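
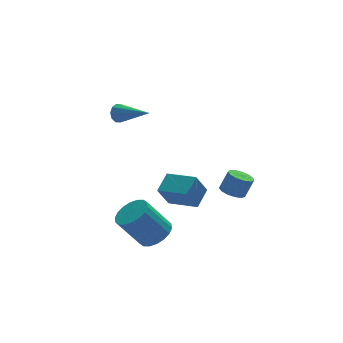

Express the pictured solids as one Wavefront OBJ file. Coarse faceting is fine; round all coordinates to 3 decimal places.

v -0.37 -2.338 -2.933
v 0.351 -1.676 -2.41
v -1.263 -1.151 -3.205
v -0.542 -0.488 -2.682
v 0.242 -2.132 -4.038
v 0.963 -1.469 -3.515
v -0.651 -0.944 -4.31
v 0.07 -0.282 -3.787
v -2.334 -3.66 -4.095
v -1.66 -3.332 -3.695
v -2.652 -3.091 -2.224
v -3.326 -3.42 -2.625
v -1.82 -3.028 -3.852
v -2.812 -2.787 -2.382
v -2.082 -2.849 -4.058
v -3.074 -2.609 -2.588
v -2.394 -2.831 -4.272
v -3.386 -2.59 -2.801
v -2.694 -2.977 -4.45
v -3.686 -2.736 -2.98
v -2.923 -3.258 -4.558
v -3.915 -3.018 -3.088
v -3.035 -3.619 -4.575
v -4.027 -3.379 -3.104
v -3.008 -3.989 -4.496
v -4 -3.748 -3.025
v -2.848 -4.293 -4.338
v -3.84 -4.052 -2.868
v -2.586 -4.471 -4.132
v -3.578 -4.231 -2.662
v -2.274 -4.49 -3.919
v -3.266 -4.249 -2.448
v -1.974 -4.344 -3.74
v -2.966 -4.103 -2.27
v -1.745 -4.062 -3.632
v -2.737 -3.822 -2.162
v -1.633 -3.701 -3.616
v -2.625 -3.461 -2.145
v 2.283 -1.213 -4.143
v 2.853 -1.286 -4.402
v 3.286 -1.26 -3.457
v 2.717 -1.187 -3.197
v 2.795 -0.936 -4.385
v 3.228 -0.911 -3.44
v 2.575 -0.674 -4.291
v 3.008 -0.648 -3.346
v 2.262 -0.583 -4.15
v 2.695 -0.557 -3.205
v 1.956 -0.692 -4.007
v 2.389 -0.666 -3.062
v 1.754 -0.966 -3.906
v 2.187 -0.94 -2.961
v 1.72 -1.319 -3.881
v 2.153 -1.293 -2.936
v 1.865 -1.638 -3.939
v 2.298 -1.612 -2.994
v 2.143 -1.822 -4.061
v 2.576 -1.796 -3.116
v 2.465 -1.812 -4.209
v 2.899 -1.786 -3.264
v 2.73 -1.613 -4.336
v 3.163 -1.587 -3.391
v -1.896 1.927 0.166
v -1.61 1.919 -0.281
v -0.984 0.473 0.774
v -1.453 2.108 -0.064
v -1.466 2.228 0.241
v -1.643 2.232 0.517
v -1.916 2.12 0.659
v -2.181 1.934 0.612
v -2.338 1.745 0.395
v -2.325 1.625 0.09
v -2.149 1.621 -0.186
v -1.875 1.733 -0.327
f 2 4 1
f 5 2 1
f 1 4 3
f 3 5 1
f 2 8 4
f 6 2 5
f 6 8 2
f 4 8 3
f 7 5 3
f 3 8 7
f 7 6 5
f 8 6 7
f 10 9 13
f 10 13 11
f 11 13 14
f 11 14 12
f 13 9 15
f 13 15 14
f 14 15 16
f 14 16 12
f 15 9 17
f 15 17 16
f 16 17 18
f 16 18 12
f 17 9 19
f 17 19 18
f 18 19 20
f 18 20 12
f 19 9 21
f 19 21 20
f 20 21 22
f 20 22 12
f 21 9 23
f 21 23 22
f 22 23 24
f 22 24 12
f 23 9 25
f 23 25 24
f 24 25 26
f 24 26 12
f 25 9 27
f 25 27 26
f 26 27 28
f 26 28 12
f 27 9 29
f 27 29 28
f 28 29 30
f 28 30 12
f 29 9 31
f 29 31 30
f 30 31 32
f 30 32 12
f 31 9 33
f 31 33 32
f 32 33 34
f 32 34 12
f 33 9 35
f 33 35 34
f 34 35 36
f 34 36 12
f 35 9 37
f 35 37 36
f 36 37 38
f 36 38 12
f 37 9 10
f 37 10 38
f 38 10 11
f 38 11 12
f 40 39 43
f 40 43 41
f 41 43 44
f 41 44 42
f 43 39 45
f 43 45 44
f 44 45 46
f 44 46 42
f 45 39 47
f 45 47 46
f 46 47 48
f 46 48 42
f 47 39 49
f 47 49 48
f 48 49 50
f 48 50 42
f 49 39 51
f 49 51 50
f 50 51 52
f 50 52 42
f 51 39 53
f 51 53 52
f 52 53 54
f 52 54 42
f 53 39 55
f 53 55 54
f 54 55 56
f 54 56 42
f 55 39 57
f 55 57 56
f 56 57 58
f 56 58 42
f 57 39 59
f 57 59 58
f 58 59 60
f 58 60 42
f 59 39 61
f 59 61 60
f 60 61 62
f 60 62 42
f 61 39 40
f 61 40 62
f 62 40 41
f 62 41 42
f 64 63 66
f 64 66 65
f 66 63 67
f 66 67 65
f 67 63 68
f 67 68 65
f 68 63 69
f 68 69 65
f 69 63 70
f 69 70 65
f 70 63 71
f 70 71 65
f 71 63 72
f 71 72 65
f 72 63 73
f 72 73 65
f 73 63 74
f 73 74 65
f 74 63 64
f 74 64 65



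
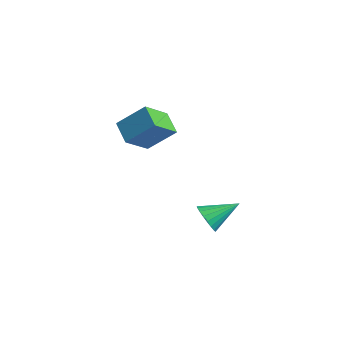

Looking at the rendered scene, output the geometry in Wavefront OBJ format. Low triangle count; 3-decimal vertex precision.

v -1.944 -0.483 2.504
v -1.566 -2.016 3.561
v -0.97 0.665 3.82
v -0.592 -0.867 4.877
v -0.668 -0.693 1.743
v -0.29 -2.225 2.8
v 0.306 0.456 3.059
v 0.684 -1.077 4.116
v 1.808 1.294 -2.881
v 2.571 0.835 -2.55
v 2.392 2.946 -1.939
v 2.706 0.982 -2.891
v 2.685 1.183 -3.231
v 2.512 1.404 -3.51
v 2.218 1.605 -3.68
v 1.853 1.752 -3.712
v 1.48 1.82 -3.601
v 1.164 1.797 -3.365
v 0.959 1.687 -3.045
v 0.901 1.509 -2.698
v 1 1.294 -2.381
v 1.239 1.079 -2.152
v 1.576 0.901 -2.048
v 1.953 0.79 -2.089
v 2.305 0.767 -2.266
f 2 4 1
f 5 2 1
f 1 4 3
f 3 5 1
f 2 8 4
f 6 2 5
f 6 8 2
f 4 8 3
f 7 5 3
f 3 8 7
f 7 6 5
f 8 6 7
f 10 9 12
f 10 12 11
f 12 9 13
f 12 13 11
f 13 9 14
f 13 14 11
f 14 9 15
f 14 15 11
f 15 9 16
f 15 16 11
f 16 9 17
f 16 17 11
f 17 9 18
f 17 18 11
f 18 9 19
f 18 19 11
f 19 9 20
f 19 20 11
f 20 9 21
f 20 21 11
f 21 9 22
f 21 22 11
f 22 9 23
f 22 23 11
f 23 9 24
f 23 24 11
f 24 9 25
f 24 25 11
f 25 9 10
f 25 10 11



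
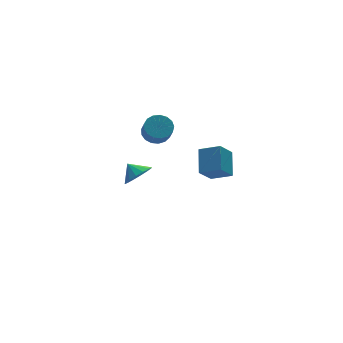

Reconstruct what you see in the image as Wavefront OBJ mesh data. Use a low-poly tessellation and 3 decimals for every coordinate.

v 2.336 2.098 -1.186
v 3.268 1.117 -0.612
v 3.061 3.411 -0.119
v 3.993 2.43 0.455
v 3.367 2.43 -2.295
v 4.299 1.449 -1.721
v 4.092 3.743 -1.228
v 5.024 2.762 -0.654
v -3.836 -1.906 3.209
v -2.924 -1.721 3.402
v -4.124 -1.154 3.851
v -3.034 -1.435 3.017
v -3.358 -1.275 2.684
v -3.811 -1.284 2.491
v -4.27 -1.46 2.491
v -4.613 -1.755 2.684
v -4.748 -2.091 3.017
v -4.638 -2.377 3.401
v -4.314 -2.537 3.734
v -3.861 -2.528 3.927
v -3.402 -2.352 3.927
v -3.059 -2.057 3.735
v 0.314 3.707 2.166
v 1.194 3.712 2.355
v 0.986 2.958 3.343
v 0.106 2.953 3.154
v 1.039 4.047 2.578
v 0.83 3.293 3.566
v 0.717 4.303 2.706
v 0.509 3.55 3.694
v 0.304 4.423 2.71
v 0.095 3.67 3.698
v -0.108 4.379 2.59
v -0.316 3.626 3.578
v -0.422 4.181 2.373
v -0.63 3.427 3.361
v -0.568 3.874 2.108
v -0.776 3.121 3.096
v -0.512 3.529 1.856
v -0.72 2.775 2.844
v -0.267 3.225 1.676
v -0.475 2.471 2.664
v 0.112 3.031 1.608
v -0.096 2.277 2.596
v 0.537 2.992 1.667
v 0.329 2.238 2.655
v 0.911 3.116 1.841
v 0.702 2.363 2.829
v 1.148 3.376 2.089
v 0.94 2.623 3.078
f 2 4 1
f 5 2 1
f 1 4 3
f 3 5 1
f 2 8 4
f 6 2 5
f 6 8 2
f 4 8 3
f 7 5 3
f 3 8 7
f 7 6 5
f 8 6 7
f 10 9 12
f 10 12 11
f 12 9 13
f 12 13 11
f 13 9 14
f 13 14 11
f 14 9 15
f 14 15 11
f 15 9 16
f 15 16 11
f 16 9 17
f 16 17 11
f 17 9 18
f 17 18 11
f 18 9 19
f 18 19 11
f 19 9 20
f 19 20 11
f 20 9 21
f 20 21 11
f 21 9 22
f 21 22 11
f 22 9 10
f 22 10 11
f 24 23 27
f 24 27 25
f 25 27 28
f 25 28 26
f 27 23 29
f 27 29 28
f 28 29 30
f 28 30 26
f 29 23 31
f 29 31 30
f 30 31 32
f 30 32 26
f 31 23 33
f 31 33 32
f 32 33 34
f 32 34 26
f 33 23 35
f 33 35 34
f 34 35 36
f 34 36 26
f 35 23 37
f 35 37 36
f 36 37 38
f 36 38 26
f 37 23 39
f 37 39 38
f 38 39 40
f 38 40 26
f 39 23 41
f 39 41 40
f 40 41 42
f 40 42 26
f 41 23 43
f 41 43 42
f 42 43 44
f 42 44 26
f 43 23 45
f 43 45 44
f 44 45 46
f 44 46 26
f 45 23 47
f 45 47 46
f 46 47 48
f 46 48 26
f 47 23 49
f 47 49 48
f 48 49 50
f 48 50 26
f 49 23 24
f 49 24 50
f 50 24 25
f 50 25 26



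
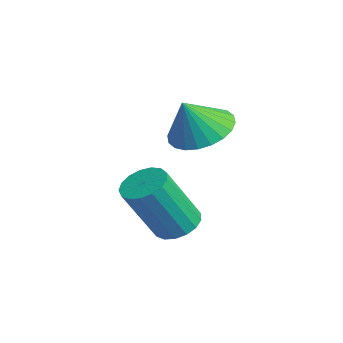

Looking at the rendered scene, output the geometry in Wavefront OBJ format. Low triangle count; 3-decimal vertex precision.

v -1.425 -1.116 1.113
v -0.976 -0.356 1.436
v -1.235 -1.684 2.187
v -1.322 -0.283 1.535
v -1.683 -0.336 1.571
v -2.005 -0.509 1.536
v -2.238 -0.774 1.437
v -2.348 -1.091 1.289
v -2.317 -1.412 1.113
v -2.15 -1.687 0.938
v -1.873 -1.876 0.79
v -1.528 -1.949 0.69
v -1.166 -1.895 0.655
v -0.845 -1.723 0.69
v -0.611 -1.458 0.789
v -0.502 -1.141 0.937
v -0.532 -0.82 1.112
v -0.699 -0.544 1.287
v -0.459 -2.041 -1.685
v -0.085 -2.498 -2.001
v 0.154 -3.456 -0.331
v -0.221 -2.999 -0.015
v 0.128 -2.277 -1.905
v 0.366 -3.236 -0.235
v 0.206 -2.003 -1.758
v 0.444 -2.962 -0.089
v 0.131 -1.737 -1.595
v 0.37 -2.696 0.075
v -0.079 -1.541 -1.452
v 0.16 -2.5 0.217
v -0.375 -1.459 -1.363
v -0.137 -2.418 0.307
v -0.692 -1.511 -1.347
v -0.453 -2.469 0.322
v -0.955 -1.683 -1.409
v -0.716 -2.642 0.261
v -1.104 -1.938 -1.534
v -0.865 -2.897 0.136
v -1.106 -2.216 -1.693
v -0.867 -3.175 -0.024
v -0.959 -2.454 -1.851
v -0.721 -3.413 -0.181
v -0.699 -2.597 -1.97
v -0.46 -3.556 -0.301
v -0.383 -2.613 -2.024
v -0.144 -3.572 -0.355
f 2 1 4
f 2 4 3
f 4 1 5
f 4 5 3
f 5 1 6
f 5 6 3
f 6 1 7
f 6 7 3
f 7 1 8
f 7 8 3
f 8 1 9
f 8 9 3
f 9 1 10
f 9 10 3
f 10 1 11
f 10 11 3
f 11 1 12
f 11 12 3
f 12 1 13
f 12 13 3
f 13 1 14
f 13 14 3
f 14 1 15
f 14 15 3
f 15 1 16
f 15 16 3
f 16 1 17
f 16 17 3
f 17 1 18
f 17 18 3
f 18 1 2
f 18 2 3
f 20 19 23
f 20 23 21
f 21 23 24
f 21 24 22
f 23 19 25
f 23 25 24
f 24 25 26
f 24 26 22
f 25 19 27
f 25 27 26
f 26 27 28
f 26 28 22
f 27 19 29
f 27 29 28
f 28 29 30
f 28 30 22
f 29 19 31
f 29 31 30
f 30 31 32
f 30 32 22
f 31 19 33
f 31 33 32
f 32 33 34
f 32 34 22
f 33 19 35
f 33 35 34
f 34 35 36
f 34 36 22
f 35 19 37
f 35 37 36
f 36 37 38
f 36 38 22
f 37 19 39
f 37 39 38
f 38 39 40
f 38 40 22
f 39 19 41
f 39 41 40
f 40 41 42
f 40 42 22
f 41 19 43
f 41 43 42
f 42 43 44
f 42 44 22
f 43 19 45
f 43 45 44
f 44 45 46
f 44 46 22
f 45 19 20
f 45 20 46
f 46 20 21
f 46 21 22



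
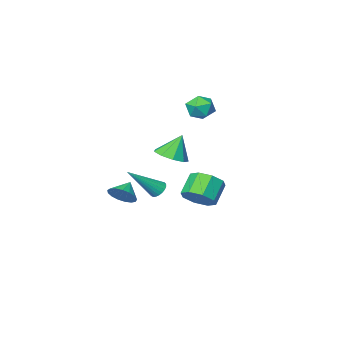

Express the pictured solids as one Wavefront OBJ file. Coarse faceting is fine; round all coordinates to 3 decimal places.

v 2.69 -1.721 -3.078
v 3.156 -1.544 -2.415
v 1.95 -2.159 -2.442
v 2.928 -1.222 -2.459
v 2.645 -1.015 -2.644
v 2.372 -0.969 -2.929
v 2.172 -1.095 -3.249
v 2.09 -1.364 -3.529
v 2.146 -1.716 -3.706
v 2.327 -2.068 -3.739
v 2.59 -2.341 -3.621
v 2.877 -2.471 -3.379
v 3.12 -2.43 -3.068
v 3.265 -2.226 -2.759
v 3.278 -1.907 -2.523
v -3.599 -3.172 1.822
v -2.725 -3.362 1.689
v -3.975 -4.358 1.051
v -3.101 -4.548 0.918
v -3.46 -4.627 1.744
v -3.228 -3.894 2.221
v -3.472 -3.826 0.519
v -3.24 -3.093 0.996
v -2.647 -3.766 0.884
v -2.639 -4.261 1.641
v -4.061 -3.459 1.099
v -4.053 -3.954 1.856
v -1.59 -1.207 -4.091
v -0.828 -1.733 -3.686
v -1.749 -2.28 -2.665
v -2.51 -1.753 -3.069
v -0.9 -1.029 -3.374
v -1.821 -1.576 -2.353
v -1.376 -0.43 -3.482
v -2.297 -0.977 -2.46
v -1.977 -0.285 -3.946
v -2.898 -0.832 -2.925
v -2.351 -0.68 -4.495
v -3.272 -1.227 -3.474
v -2.279 -1.384 -4.807
v -3.2 -1.931 -3.786
v -1.803 -1.983 -4.7
v -2.724 -2.53 -3.678
v -1.202 -2.128 -4.235
v -2.123 -2.675 -3.214
v 2.486 2.836 1.262
v 2.936 2.076 1.519
v 1.914 2.944 2.578
v 3.29 2.585 1.632
v 3.268 3.211 1.571
v 2.88 3.661 1.365
v 2.308 3.726 1.111
v 1.819 3.374 0.927
v 1.643 2.771 0.9
v 1.861 2.198 1.042
v 2.372 1.924 1.286
v 2.91 2.334 -1.121
v 3.255 2.226 -1.523
v 4.51 2.066 0.321
v 3.274 2.449 -1.503
v 3.231 2.652 -1.418
v 3.132 2.8 -1.281
v 2.995 2.867 -1.116
v 2.843 2.842 -0.952
v 2.703 2.73 -0.818
v 2.599 2.549 -0.736
v 2.548 2.33 -0.72
v 2.561 2.113 -0.774
v 2.633 1.933 -0.888
v 2.754 1.823 -1.042
v 2.901 1.801 -1.21
v 3.051 1.872 -1.362
v 3.176 2.022 -1.473
f 2 1 4
f 2 4 3
f 4 1 5
f 4 5 3
f 5 1 6
f 5 6 3
f 6 1 7
f 6 7 3
f 7 1 8
f 7 8 3
f 8 1 9
f 8 9 3
f 9 1 10
f 9 10 3
f 10 1 11
f 10 11 3
f 11 1 12
f 11 12 3
f 12 1 13
f 12 13 3
f 13 1 14
f 13 14 3
f 14 1 15
f 14 15 3
f 15 1 2
f 15 2 3
f 16 27 21
f 16 21 17
f 16 17 23
f 16 23 26
f 16 26 27
f 17 21 25
f 21 27 20
f 27 26 18
f 26 23 22
f 23 17 24
f 19 25 20
f 19 20 18
f 19 18 22
f 19 22 24
f 19 24 25
f 20 25 21
f 18 20 27
f 22 18 26
f 24 22 23
f 25 24 17
f 29 28 32
f 29 32 30
f 30 32 33
f 30 33 31
f 32 28 34
f 32 34 33
f 33 34 35
f 33 35 31
f 34 28 36
f 34 36 35
f 35 36 37
f 35 37 31
f 36 28 38
f 36 38 37
f 37 38 39
f 37 39 31
f 38 28 40
f 38 40 39
f 39 40 41
f 39 41 31
f 40 28 42
f 40 42 41
f 41 42 43
f 41 43 31
f 42 28 44
f 42 44 43
f 43 44 45
f 43 45 31
f 44 28 29
f 44 29 45
f 45 29 30
f 45 30 31
f 47 46 49
f 47 49 48
f 49 46 50
f 49 50 48
f 50 46 51
f 50 51 48
f 51 46 52
f 51 52 48
f 52 46 53
f 52 53 48
f 53 46 54
f 53 54 48
f 54 46 55
f 54 55 48
f 55 46 56
f 55 56 48
f 56 46 47
f 56 47 48
f 58 57 60
f 58 60 59
f 60 57 61
f 60 61 59
f 61 57 62
f 61 62 59
f 62 57 63
f 62 63 59
f 63 57 64
f 63 64 59
f 64 57 65
f 64 65 59
f 65 57 66
f 65 66 59
f 66 57 67
f 66 67 59
f 67 57 68
f 67 68 59
f 68 57 69
f 68 69 59
f 69 57 70
f 69 70 59
f 70 57 71
f 70 71 59
f 71 57 72
f 71 72 59
f 72 57 73
f 72 73 59
f 73 57 58
f 73 58 59



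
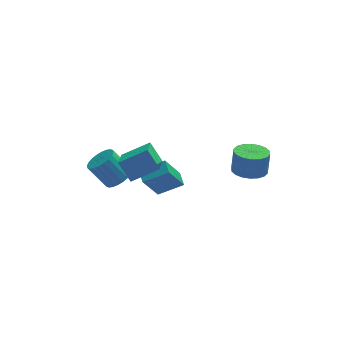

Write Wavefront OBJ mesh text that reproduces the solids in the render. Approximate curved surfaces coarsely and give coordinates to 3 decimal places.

v -2.927 2.848 -2.14
v -2.535 2.214 -1.654
v -3.481 2.658 -0.313
v -3.873 3.292 -0.8
v -2.325 2.485 -1.595
v -3.271 2.928 -0.254
v -2.206 2.81 -1.619
v -3.153 3.253 -0.278
v -2.198 3.141 -1.723
v -3.144 3.585 -0.382
v -2.3 3.428 -1.89
v -3.246 3.872 -0.549
v -2.498 3.627 -2.095
v -3.444 4.07 -0.754
v -2.761 3.707 -2.307
v -3.707 4.15 -0.966
v -3.049 3.656 -2.494
v -3.995 4.099 -1.153
v -3.319 3.482 -2.627
v -4.265 3.926 -1.286
v -3.529 3.212 -2.686
v -4.475 3.655 -1.345
v -3.647 2.887 -2.662
v -4.594 3.33 -1.321
v -3.656 2.555 -2.558
v -4.602 2.999 -1.217
v -3.554 2.268 -2.391
v -4.5 2.712 -1.05
v -3.356 2.07 -2.186
v -4.302 2.513 -0.845
v -3.093 1.99 -1.974
v -4.039 2.433 -0.633
v -2.805 2.041 -1.787
v -3.751 2.484 -0.446
v -0.667 -0.118 0.65
v -0.745 0.723 0.895
v -2.044 -0.045 -0.037
v -2.121 0.796 0.208
v 0.221 0.464 -1.068
v 0.144 1.305 -0.823
v -1.155 0.537 -1.755
v -1.233 1.378 -1.51
v 3.087 -2.57 2.45
v 3.956 -2.927 2.418
v 4.102 -2.687 3.718
v 3.233 -2.33 3.75
v 4.019 -2.522 2.336
v 4.165 -2.282 3.636
v 3.897 -2.126 2.277
v 4.043 -1.886 3.577
v 3.615 -1.818 2.252
v 3.761 -1.578 3.552
v 3.228 -1.659 2.266
v 3.375 -1.419 3.566
v 2.814 -1.68 2.317
v 2.96 -1.441 3.617
v 2.453 -1.878 2.394
v 2.599 -1.638 3.694
v 2.218 -2.213 2.482
v 2.364 -1.973 3.782
v 2.155 -2.618 2.564
v 2.301 -2.378 3.864
v 2.277 -3.014 2.623
v 2.423 -2.774 3.923
v 2.559 -3.322 2.648
v 2.705 -3.082 3.948
v 2.945 -3.481 2.634
v 3.092 -3.241 3.934
v 3.36 -3.459 2.583
v 3.506 -3.22 3.883
v 3.721 -3.262 2.506
v 3.867 -3.022 3.806
v -3.054 0.505 1.873
v -3.435 -1.208 2.791
v -1.543 0.573 2.627
v -1.924 -1.14 3.545
v -2.516 -0.16 0.855
v -2.897 -1.873 1.773
v -1.005 -0.092 1.609
v -1.386 -1.805 2.527
f 2 1 5
f 2 5 3
f 3 5 6
f 3 6 4
f 5 1 7
f 5 7 6
f 6 7 8
f 6 8 4
f 7 1 9
f 7 9 8
f 8 9 10
f 8 10 4
f 9 1 11
f 9 11 10
f 10 11 12
f 10 12 4
f 11 1 13
f 11 13 12
f 12 13 14
f 12 14 4
f 13 1 15
f 13 15 14
f 14 15 16
f 14 16 4
f 15 1 17
f 15 17 16
f 16 17 18
f 16 18 4
f 17 1 19
f 17 19 18
f 18 19 20
f 18 20 4
f 19 1 21
f 19 21 20
f 20 21 22
f 20 22 4
f 21 1 23
f 21 23 22
f 22 23 24
f 22 24 4
f 23 1 25
f 23 25 24
f 24 25 26
f 24 26 4
f 25 1 27
f 25 27 26
f 26 27 28
f 26 28 4
f 27 1 29
f 27 29 28
f 28 29 30
f 28 30 4
f 29 1 31
f 29 31 30
f 30 31 32
f 30 32 4
f 31 1 33
f 31 33 32
f 32 33 34
f 32 34 4
f 33 1 2
f 33 2 34
f 34 2 3
f 34 3 4
f 36 38 35
f 39 36 35
f 35 38 37
f 37 39 35
f 36 42 38
f 40 36 39
f 40 42 36
f 38 42 37
f 41 39 37
f 37 42 41
f 41 40 39
f 42 40 41
f 44 43 47
f 44 47 45
f 45 47 48
f 45 48 46
f 47 43 49
f 47 49 48
f 48 49 50
f 48 50 46
f 49 43 51
f 49 51 50
f 50 51 52
f 50 52 46
f 51 43 53
f 51 53 52
f 52 53 54
f 52 54 46
f 53 43 55
f 53 55 54
f 54 55 56
f 54 56 46
f 55 43 57
f 55 57 56
f 56 57 58
f 56 58 46
f 57 43 59
f 57 59 58
f 58 59 60
f 58 60 46
f 59 43 61
f 59 61 60
f 60 61 62
f 60 62 46
f 61 43 63
f 61 63 62
f 62 63 64
f 62 64 46
f 63 43 65
f 63 65 64
f 64 65 66
f 64 66 46
f 65 43 67
f 65 67 66
f 66 67 68
f 66 68 46
f 67 43 69
f 67 69 68
f 68 69 70
f 68 70 46
f 69 43 71
f 69 71 70
f 70 71 72
f 70 72 46
f 71 43 44
f 71 44 72
f 72 44 45
f 72 45 46
f 74 76 73
f 77 74 73
f 73 76 75
f 75 77 73
f 74 80 76
f 78 74 77
f 78 80 74
f 76 80 75
f 79 77 75
f 75 80 79
f 79 78 77
f 80 78 79



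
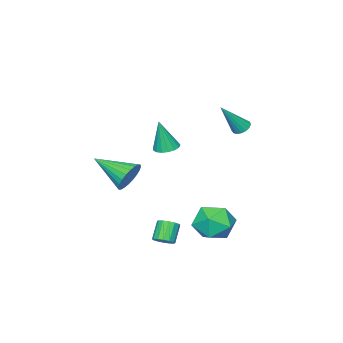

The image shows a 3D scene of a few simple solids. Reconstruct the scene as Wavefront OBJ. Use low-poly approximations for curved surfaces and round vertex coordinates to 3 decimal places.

v 0.655 -0.036 -0.624
v 1.289 -0.155 -1.293
v 1.165 -1.964 0.204
v 1.487 0.008 -1.037
v 1.558 0.164 -0.717
v 1.492 0.289 -0.383
v 1.298 0.366 -0.086
v 1.007 0.381 0.13
v 0.661 0.333 0.23
v 0.315 0.228 0.201
v 0.02 0.084 0.046
v -0.178 -0.079 -0.211
v -0.249 -0.235 -0.531
v -0.183 -0.361 -0.864
v 0.011 -0.437 -1.162
v 0.303 -0.452 -1.377
v 0.648 -0.404 -1.478
v 0.994 -0.299 -1.448
v -3.23 -1.229 -0.273
v -2.584 -0.945 -0.357
v -2.89 -1.451 1.573
v -2.783 -0.677 -0.289
v -3.083 -0.536 -0.216
v -3.418 -0.554 -0.157
v -3.709 -0.726 -0.124
v -3.89 -1.014 -0.126
v -3.92 -1.35 -0.161
v -3.792 -1.659 -0.222
v -3.535 -1.869 -0.294
v -3.208 -1.933 -0.362
v -2.886 -1.835 -0.409
v -2.643 -1.598 -0.425
v -2.534 -1.277 -0.407
v 1.561 3.083 -3.571
v 2.004 2.859 -3.312
v 1.342 2.572 -2.43
v 0.899 2.797 -2.689
v 1.999 3.135 -3.226
v 1.337 2.849 -2.343
v 1.877 3.398 -3.232
v 1.215 3.111 -2.35
v 1.67 3.577 -3.329
v 1.008 3.29 -2.447
v 1.434 3.623 -3.491
v 0.772 3.336 -2.609
v 1.232 3.525 -3.675
v 0.57 3.238 -2.792
v 1.118 3.308 -3.83
v 0.456 3.021 -2.948
v 1.123 3.031 -3.917
v 0.461 2.745 -3.034
v 1.245 2.769 -3.91
v 0.583 2.482 -3.028
v 1.452 2.59 -3.813
v 0.79 2.303 -2.931
v 1.688 2.544 -3.651
v 1.026 2.257 -2.769
v 1.89 2.642 -3.468
v 1.228 2.355 -2.585
v -1.319 4.552 -3.956
v -0.206 4.42 -3.53
v -1.994 3.4 -2.55
v -0.881 3.268 -2.124
v -1.436 4.327 -2.033
v -1.019 5.039 -2.903
v -1.181 2.781 -3.177
v -0.764 3.493 -4.047
v -0.121 3.326 -3.049
v -0.278 4.281 -2.342
v -1.922 3.539 -3.738
v -2.079 4.494 -3.031
v -3.503 3.489 2.505
v -3.069 3.613 2.227
v -2.377 3.131 4.095
v -3.142 3.834 2.328
v -3.297 3.976 2.47
v -3.499 4.007 2.62
v -3.702 3.919 2.744
v -3.86 3.732 2.813
v -3.935 3.49 2.812
v -3.912 3.248 2.74
v -3.794 3.061 2.615
v -3.61 2.972 2.465
v -3.402 3.002 2.324
v -3.216 3.143 2.224
v -3.096 3.364 2.189
f 2 1 4
f 2 4 3
f 4 1 5
f 4 5 3
f 5 1 6
f 5 6 3
f 6 1 7
f 6 7 3
f 7 1 8
f 7 8 3
f 8 1 9
f 8 9 3
f 9 1 10
f 9 10 3
f 10 1 11
f 10 11 3
f 11 1 12
f 11 12 3
f 12 1 13
f 12 13 3
f 13 1 14
f 13 14 3
f 14 1 15
f 14 15 3
f 15 1 16
f 15 16 3
f 16 1 17
f 16 17 3
f 17 1 18
f 17 18 3
f 18 1 2
f 18 2 3
f 20 19 22
f 20 22 21
f 22 19 23
f 22 23 21
f 23 19 24
f 23 24 21
f 24 19 25
f 24 25 21
f 25 19 26
f 25 26 21
f 26 19 27
f 26 27 21
f 27 19 28
f 27 28 21
f 28 19 29
f 28 29 21
f 29 19 30
f 29 30 21
f 30 19 31
f 30 31 21
f 31 19 32
f 31 32 21
f 32 19 33
f 32 33 21
f 33 19 20
f 33 20 21
f 35 34 38
f 35 38 36
f 36 38 39
f 36 39 37
f 38 34 40
f 38 40 39
f 39 40 41
f 39 41 37
f 40 34 42
f 40 42 41
f 41 42 43
f 41 43 37
f 42 34 44
f 42 44 43
f 43 44 45
f 43 45 37
f 44 34 46
f 44 46 45
f 45 46 47
f 45 47 37
f 46 34 48
f 46 48 47
f 47 48 49
f 47 49 37
f 48 34 50
f 48 50 49
f 49 50 51
f 49 51 37
f 50 34 52
f 50 52 51
f 51 52 53
f 51 53 37
f 52 34 54
f 52 54 53
f 53 54 55
f 53 55 37
f 54 34 56
f 54 56 55
f 55 56 57
f 55 57 37
f 56 34 58
f 56 58 57
f 57 58 59
f 57 59 37
f 58 34 35
f 58 35 59
f 59 35 36
f 59 36 37
f 60 71 65
f 60 65 61
f 60 61 67
f 60 67 70
f 60 70 71
f 61 65 69
f 65 71 64
f 71 70 62
f 70 67 66
f 67 61 68
f 63 69 64
f 63 64 62
f 63 62 66
f 63 66 68
f 63 68 69
f 64 69 65
f 62 64 71
f 66 62 70
f 68 66 67
f 69 68 61
f 73 72 75
f 73 75 74
f 75 72 76
f 75 76 74
f 76 72 77
f 76 77 74
f 77 72 78
f 77 78 74
f 78 72 79
f 78 79 74
f 79 72 80
f 79 80 74
f 80 72 81
f 80 81 74
f 81 72 82
f 81 82 74
f 82 72 83
f 82 83 74
f 83 72 84
f 83 84 74
f 84 72 85
f 84 85 74
f 85 72 86
f 85 86 74
f 86 72 73
f 86 73 74



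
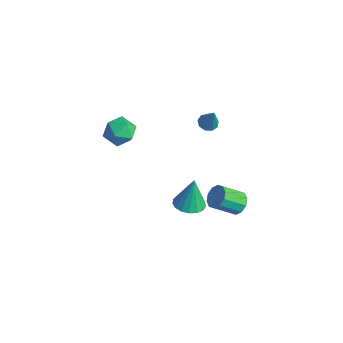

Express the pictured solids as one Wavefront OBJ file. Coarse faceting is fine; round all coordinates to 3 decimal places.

v 1.241 0.321 -2.246
v 2.148 0.177 -2.187
v 1.179 0.699 -0.354
v 2.115 0.607 -2.274
v 1.882 0.972 -2.354
v 1.503 1.188 -2.41
v 1.063 1.205 -2.428
v 0.664 1.02 -2.404
v 0.398 0.675 -2.344
v 0.324 0.249 -2.262
v 0.461 -0.161 -2.176
v 0.777 -0.46 -2.105
v 1.199 -0.58 -2.068
v 1.63 -0.494 -2.07
v 1.973 -0.22 -2.114
v 1.715 3.315 -3.732
v 2.19 2.83 -4.094
v 1.741 1.64 -3.091
v 1.265 2.125 -2.728
v 2.433 3.037 -3.74
v 1.983 1.847 -2.737
v 2.4 3.35 -3.383
v 1.951 2.16 -2.38
v 2.106 3.65 -3.159
v 1.657 2.459 -2.156
v 1.663 3.822 -3.154
v 1.213 2.631 -2.151
v 1.239 3.8 -3.369
v 0.79 2.61 -2.366
v 0.997 3.593 -3.723
v 0.547 2.403 -2.72
v 1.029 3.28 -4.08
v 0.58 2.09 -3.077
v 1.323 2.981 -4.304
v 0.874 1.79 -3.301
v 1.767 2.809 -4.309
v 1.317 1.618 -3.306
v -0.305 2.709 2.439
v 0.223 2.594 2.204
v 0.305 2.651 3.841
v 0.173 2.992 2.242
v -0.101 3.258 2.373
v -0.47 3.268 2.534
v -0.763 3.015 2.651
v -0.841 2.62 2.669
v -0.669 2.266 2.579
v -0.327 2.12 2.424
v 0.026 2.249 2.276
v -1.834 -1.863 4.466
v -1.032 -1.497 4.019
v -1.568 -3.283 3.781
v -0.766 -2.917 3.334
v -0.77 -3.047 4.314
v -0.934 -2.169 4.737
v -1.666 -2.611 3.063
v -1.83 -1.733 3.486
v -0.928 -1.959 3.152
v -0.374 -2.229 3.925
v -2.226 -2.551 3.875
v -1.672 -2.821 4.648
f 2 1 4
f 2 4 3
f 4 1 5
f 4 5 3
f 5 1 6
f 5 6 3
f 6 1 7
f 6 7 3
f 7 1 8
f 7 8 3
f 8 1 9
f 8 9 3
f 9 1 10
f 9 10 3
f 10 1 11
f 10 11 3
f 11 1 12
f 11 12 3
f 12 1 13
f 12 13 3
f 13 1 14
f 13 14 3
f 14 1 15
f 14 15 3
f 15 1 2
f 15 2 3
f 17 16 20
f 17 20 18
f 18 20 21
f 18 21 19
f 20 16 22
f 20 22 21
f 21 22 23
f 21 23 19
f 22 16 24
f 22 24 23
f 23 24 25
f 23 25 19
f 24 16 26
f 24 26 25
f 25 26 27
f 25 27 19
f 26 16 28
f 26 28 27
f 27 28 29
f 27 29 19
f 28 16 30
f 28 30 29
f 29 30 31
f 29 31 19
f 30 16 32
f 30 32 31
f 31 32 33
f 31 33 19
f 32 16 34
f 32 34 33
f 33 34 35
f 33 35 19
f 34 16 36
f 34 36 35
f 35 36 37
f 35 37 19
f 36 16 17
f 36 17 37
f 37 17 18
f 37 18 19
f 39 38 41
f 39 41 40
f 41 38 42
f 41 42 40
f 42 38 43
f 42 43 40
f 43 38 44
f 43 44 40
f 44 38 45
f 44 45 40
f 45 38 46
f 45 46 40
f 46 38 47
f 46 47 40
f 47 38 48
f 47 48 40
f 48 38 39
f 48 39 40
f 49 60 54
f 49 54 50
f 49 50 56
f 49 56 59
f 49 59 60
f 50 54 58
f 54 60 53
f 60 59 51
f 59 56 55
f 56 50 57
f 52 58 53
f 52 53 51
f 52 51 55
f 52 55 57
f 52 57 58
f 53 58 54
f 51 53 60
f 55 51 59
f 57 55 56
f 58 57 50



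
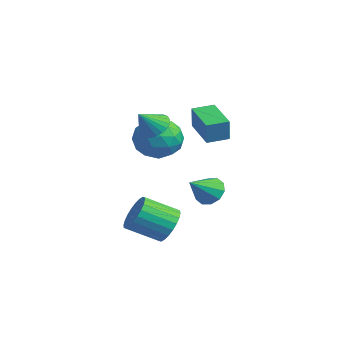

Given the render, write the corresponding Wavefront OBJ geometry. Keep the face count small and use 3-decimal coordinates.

v 0.915 0.623 3.039
v 1.666 0.625 2.924
v 1.045 -0.163 3.881
v 1.638 0.838 3.128
v 1.5 1.019 3.318
v 1.273 1.14 3.465
v 0.991 1.182 3.548
v 0.698 1.139 3.553
v 0.438 1.017 3.48
v 0.25 0.836 3.339
v 0.164 0.622 3.153
v 0.192 0.408 2.949
v 0.33 0.227 2.759
v 0.557 0.106 2.612
v 0.839 0.064 2.529
v 1.132 0.107 2.524
v 1.392 0.229 2.597
v 1.58 0.411 2.738
v 1.871 0.839 -2.319
v 2.193 0.305 -2.996
v 1.651 -1.033 -2.197
v 1.329 -0.499 -1.521
v 2.478 0.32 -2.777
v 1.935 -1.018 -1.979
v 2.67 0.415 -2.489
v 2.127 -0.924 -1.69
v 2.74 0.573 -2.174
v 2.198 -0.765 -1.376
v 2.678 0.773 -1.882
v 2.136 -0.566 -1.084
v 2.493 0.982 -1.657
v 1.951 -0.356 -0.858
v 2.214 1.17 -1.532
v 1.672 -0.169 -0.734
v 1.882 1.307 -1.527
v 1.34 -0.031 -0.729
v 1.549 1.373 -1.643
v 1.007 0.035 -0.844
v 1.265 1.358 -1.861
v 0.722 0.02 -1.063
v 1.073 1.264 -2.15
v 0.53 -0.075 -1.351
v 1.002 1.105 -2.464
v 0.46 -0.233 -1.666
v 1.064 0.906 -2.756
v 0.522 -0.433 -1.958
v 1.249 0.696 -2.982
v 0.707 -0.642 -2.183
v 1.528 0.509 -3.106
v 0.986 -0.83 -2.308
v 1.86 0.371 -3.111
v 1.318 -0.967 -2.313
v -1.33 3.456 1.941
v -1.066 3.304 3.04
v -1.202 4.482 2.053
v -0.938 4.33 3.152
v 0.378 3.29 1.508
v 0.642 3.138 2.607
v 0.506 4.316 1.62
v 0.77 4.164 2.719
v -1.023 4.172 -1.986
v -0.68 4.67 -1.462
v -0.637 2.988 -1.114
v -1.153 4.612 -1.331
v -1.576 4.387 -1.45
v -1.788 4.079 -1.773
v -1.708 3.807 -2.178
v -1.366 3.674 -2.51
v -0.893 3.732 -2.641
v -0.469 3.957 -2.522
v -0.257 4.265 -2.198
v -0.337 4.537 -1.793
v -1.061 2.229 1.402
v 0.085 2.219 1.248
v -0.945 0.621 2.352
v 0.201 0.611 2.198
v -0.283 1.402 2.89
v -0.354 2.396 2.303
v -0.506 0.444 1.297
v -0.577 1.438 0.71
v 0.429 1.117 1.183
v 0.566 1.708 2.167
v -1.426 1.132 1.433
v -1.289 1.723 2.417
v -0.498 2.365 1.241
v -0.362 0.475 2.359
v -0.647 0.939 2.765
v 0.027 0.934 2.675
v -0.756 2.469 1.862
v -0.083 2.463 1.771
v -0.299 1.983 2.736
v -0.777 0.377 1.829
v -0.104 0.371 1.738
v -0.887 1.906 0.925
v -0.213 1.901 0.835
v -0.561 0.857 0.864
v 0.378 1.712 1.113
v 0.445 0.766 1.671
v 0.03 0.668 1.142
v -0.012 1.253 0.797
v 0.458 2.059 1.691
v 0.526 1.114 2.25
v 0.242 1.579 2.656
v 0.2 2.163 2.311
v 0.66 1.411 1.653
v -1.386 1.726 1.35
v -1.318 0.781 1.909
v -1.06 0.677 1.289
v -1.102 1.261 0.944
v -1.305 2.074 1.929
v -1.238 1.128 2.487
v -0.848 1.587 2.803
v -0.89 2.172 2.458
v -1.52 1.429 1.947
f 2 1 4
f 2 4 3
f 4 1 5
f 4 5 3
f 5 1 6
f 5 6 3
f 6 1 7
f 6 7 3
f 7 1 8
f 7 8 3
f 8 1 9
f 8 9 3
f 9 1 10
f 9 10 3
f 10 1 11
f 10 11 3
f 11 1 12
f 11 12 3
f 12 1 13
f 12 13 3
f 13 1 14
f 13 14 3
f 14 1 15
f 14 15 3
f 15 1 16
f 15 16 3
f 16 1 17
f 16 17 3
f 17 1 18
f 17 18 3
f 18 1 2
f 18 2 3
f 20 19 23
f 20 23 21
f 21 23 24
f 21 24 22
f 23 19 25
f 23 25 24
f 24 25 26
f 24 26 22
f 25 19 27
f 25 27 26
f 26 27 28
f 26 28 22
f 27 19 29
f 27 29 28
f 28 29 30
f 28 30 22
f 29 19 31
f 29 31 30
f 30 31 32
f 30 32 22
f 31 19 33
f 31 33 32
f 32 33 34
f 32 34 22
f 33 19 35
f 33 35 34
f 34 35 36
f 34 36 22
f 35 19 37
f 35 37 36
f 36 37 38
f 36 38 22
f 37 19 39
f 37 39 38
f 38 39 40
f 38 40 22
f 39 19 41
f 39 41 40
f 40 41 42
f 40 42 22
f 41 19 43
f 41 43 42
f 42 43 44
f 42 44 22
f 43 19 45
f 43 45 44
f 44 45 46
f 44 46 22
f 45 19 47
f 45 47 46
f 46 47 48
f 46 48 22
f 47 19 49
f 47 49 48
f 48 49 50
f 48 50 22
f 49 19 51
f 49 51 50
f 50 51 52
f 50 52 22
f 51 19 20
f 51 20 52
f 52 20 21
f 52 21 22
f 54 56 53
f 57 54 53
f 53 56 55
f 55 57 53
f 54 60 56
f 58 54 57
f 58 60 54
f 56 60 55
f 59 57 55
f 55 60 59
f 59 58 57
f 60 58 59
f 62 61 64
f 62 64 63
f 64 61 65
f 64 65 63
f 65 61 66
f 65 66 63
f 66 61 67
f 66 67 63
f 67 61 68
f 67 68 63
f 68 61 69
f 68 69 63
f 69 61 70
f 69 70 63
f 70 61 71
f 70 71 63
f 71 61 72
f 71 72 63
f 72 61 62
f 72 62 63
f 73 110 89
f 110 84 113
f 89 113 78
f 110 113 89
f 73 89 85
f 89 78 90
f 85 90 74
f 89 90 85
f 73 85 94
f 85 74 95
f 94 95 80
f 85 95 94
f 73 94 106
f 94 80 109
f 106 109 83
f 94 109 106
f 73 106 110
f 106 83 114
f 110 114 84
f 106 114 110
f 74 90 101
f 90 78 104
f 101 104 82
f 90 104 101
f 78 113 91
f 113 84 112
f 91 112 77
f 113 112 91
f 84 114 111
f 114 83 107
f 111 107 75
f 114 107 111
f 83 109 108
f 109 80 96
f 108 96 79
f 109 96 108
f 80 95 100
f 95 74 97
f 100 97 81
f 95 97 100
f 76 102 88
f 102 82 103
f 88 103 77
f 102 103 88
f 76 88 86
f 88 77 87
f 86 87 75
f 88 87 86
f 76 86 93
f 86 75 92
f 93 92 79
f 86 92 93
f 76 93 98
f 93 79 99
f 98 99 81
f 93 99 98
f 76 98 102
f 98 81 105
f 102 105 82
f 98 105 102
f 77 103 91
f 103 82 104
f 91 104 78
f 103 104 91
f 75 87 111
f 87 77 112
f 111 112 84
f 87 112 111
f 79 92 108
f 92 75 107
f 108 107 83
f 92 107 108
f 81 99 100
f 99 79 96
f 100 96 80
f 99 96 100
f 82 105 101
f 105 81 97
f 101 97 74
f 105 97 101



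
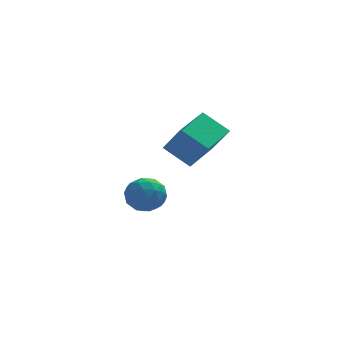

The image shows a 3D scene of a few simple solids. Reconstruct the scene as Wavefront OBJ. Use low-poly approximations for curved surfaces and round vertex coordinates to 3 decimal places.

v -2.978 -0.296 0.093
v -2.385 -0.912 1.264
v -2.066 1.056 0.342
v -1.474 0.44 1.514
v -2.026 -0.8 -0.654
v -1.434 -1.416 0.518
v -1.115 0.552 -0.404
v -0.522 -0.064 0.767
v -4.013 3.037 -4.526
v -3.535 3.688 -4.168
v -3.365 2.092 -3.672
v -2.887 2.743 -3.314
v -3.756 2.698 -3.162
v -4.157 3.282 -3.69
v -2.743 2.498 -4.15
v -3.144 3.082 -4.678
v -2.751 3.355 -3.936
v -3.377 3.479 -3.325
v -3.523 2.301 -4.515
v -4.149 2.425 -3.904
v -3.831 3.445 -4.422
v -3.069 2.335 -3.418
v -3.58 2.308 -3.328
v -3.299 2.691 -3.118
v -4.196 3.207 -4.141
v -3.915 3.589 -3.931
v -4.045 3.007 -3.339
v -2.985 2.191 -3.909
v -2.704 2.573 -3.699
v -3.601 3.089 -4.722
v -3.32 3.472 -4.512
v -2.855 2.773 -4.501
v -3.089 3.632 -4.075
v -2.708 3.077 -3.573
v -2.624 2.933 -4.065
v -2.859 3.276 -4.375
v -3.457 3.705 -3.716
v -3.076 3.15 -3.214
v -3.587 3.123 -3.125
v -3.822 3.466 -3.435
v -2.996 3.509 -3.58
v -3.824 2.63 -4.626
v -3.443 2.075 -4.124
v -3.078 2.314 -4.405
v -3.313 2.657 -4.715
v -4.192 2.703 -4.267
v -3.811 2.148 -3.765
v -4.041 2.504 -3.465
v -4.276 2.847 -3.775
v -3.904 2.271 -4.26
f 2 4 1
f 5 2 1
f 1 4 3
f 3 5 1
f 2 8 4
f 6 2 5
f 6 8 2
f 4 8 3
f 7 5 3
f 3 8 7
f 7 6 5
f 8 6 7
f 9 46 25
f 46 20 49
f 25 49 14
f 46 49 25
f 9 25 21
f 25 14 26
f 21 26 10
f 25 26 21
f 9 21 30
f 21 10 31
f 30 31 16
f 21 31 30
f 9 30 42
f 30 16 45
f 42 45 19
f 30 45 42
f 9 42 46
f 42 19 50
f 46 50 20
f 42 50 46
f 10 26 37
f 26 14 40
f 37 40 18
f 26 40 37
f 14 49 27
f 49 20 48
f 27 48 13
f 49 48 27
f 20 50 47
f 50 19 43
f 47 43 11
f 50 43 47
f 19 45 44
f 45 16 32
f 44 32 15
f 45 32 44
f 16 31 36
f 31 10 33
f 36 33 17
f 31 33 36
f 12 38 24
f 38 18 39
f 24 39 13
f 38 39 24
f 12 24 22
f 24 13 23
f 22 23 11
f 24 23 22
f 12 22 29
f 22 11 28
f 29 28 15
f 22 28 29
f 12 29 34
f 29 15 35
f 34 35 17
f 29 35 34
f 12 34 38
f 34 17 41
f 38 41 18
f 34 41 38
f 13 39 27
f 39 18 40
f 27 40 14
f 39 40 27
f 11 23 47
f 23 13 48
f 47 48 20
f 23 48 47
f 15 28 44
f 28 11 43
f 44 43 19
f 28 43 44
f 17 35 36
f 35 15 32
f 36 32 16
f 35 32 36
f 18 41 37
f 41 17 33
f 37 33 10
f 41 33 37



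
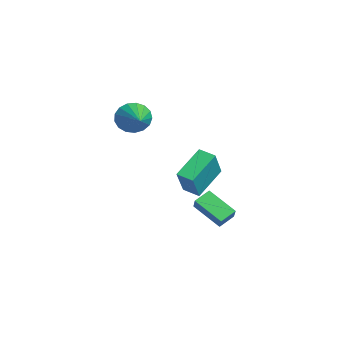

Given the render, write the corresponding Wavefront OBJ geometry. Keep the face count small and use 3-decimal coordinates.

v -1.785 0.628 -4.928
v -2.982 -0.322 -4.034
v -2.117 1.43 -4.519
v -3.313 0.48 -3.625
v -1.167 0.52 -4.215
v -2.363 -0.43 -3.321
v -1.498 1.322 -3.806
v -2.695 0.372 -2.912
v -3.353 -3.149 2.103
v -3.068 -2.731 1.359
v -1.467 -3.271 2.757
v -3.143 -2.409 1.635
v -3.266 -2.257 2.019
v -3.409 -2.309 2.422
v -3.539 -2.554 2.752
v -3.627 -2.934 2.933
v -3.652 -3.364 2.924
v -3.608 -3.745 2.727
v -3.506 -3.989 2.387
v -3.369 -4.041 1.982
v -3.228 -3.888 1.605
v -3.116 -3.566 1.342
v -3.058 -3.149 1.253
v -2.942 -0.844 -2.797
v -3.882 0.509 -1.773
v -2.264 -0.245 -2.966
v -3.204 1.108 -1.942
v -2.056 -1.408 -1.238
v -2.996 -0.055 -0.214
v -1.378 -0.809 -1.407
v -2.318 0.544 -0.383
f 2 4 1
f 5 2 1
f 1 4 3
f 3 5 1
f 2 8 4
f 6 2 5
f 6 8 2
f 4 8 3
f 7 5 3
f 3 8 7
f 7 6 5
f 8 6 7
f 10 9 12
f 10 12 11
f 12 9 13
f 12 13 11
f 13 9 14
f 13 14 11
f 14 9 15
f 14 15 11
f 15 9 16
f 15 16 11
f 16 9 17
f 16 17 11
f 17 9 18
f 17 18 11
f 18 9 19
f 18 19 11
f 19 9 20
f 19 20 11
f 20 9 21
f 20 21 11
f 21 9 22
f 21 22 11
f 22 9 23
f 22 23 11
f 23 9 10
f 23 10 11
f 25 27 24
f 28 25 24
f 24 27 26
f 26 28 24
f 25 31 27
f 29 25 28
f 29 31 25
f 27 31 26
f 30 28 26
f 26 31 30
f 30 29 28
f 31 29 30



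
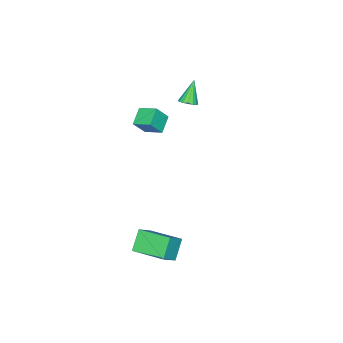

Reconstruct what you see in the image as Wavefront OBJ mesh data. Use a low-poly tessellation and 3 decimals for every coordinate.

v -0.65 -0.78 2.662
v -0.753 0.194 3.066
v 0.207 -0.5 2.206
v 0.104 0.474 2.611
v -0.104 -1.074 3.509
v -0.207 -0.1 3.914
v 0.753 -0.794 3.054
v 0.65 0.18 3.458
v -3.587 -0.734 1.632
v -3.178 -0.954 1.867
v -4.353 -0.926 2.788
v -3.155 -0.713 1.922
v -3.232 -0.476 1.911
v -3.389 -0.298 1.836
v -3.592 -0.221 1.714
v -3.793 -0.261 1.574
v -3.948 -0.409 1.447
v -4.019 -0.632 1.362
v -3.992 -0.878 1.34
v -3.871 -1.092 1.384
v -3.686 -1.223 1.485
v -3.478 -1.242 1.62
v -3.294 -1.145 1.758
v 1.963 1.171 -3.348
v 2.826 1.115 -2.56
v 1.804 2.939 -3.047
v 2.667 2.882 -2.259
v 2.793 1.398 -4.241
v 3.656 1.341 -3.453
v 2.634 3.165 -3.94
v 3.497 3.109 -3.152
f 2 4 1
f 5 2 1
f 1 4 3
f 3 5 1
f 2 8 4
f 6 2 5
f 6 8 2
f 4 8 3
f 7 5 3
f 3 8 7
f 7 6 5
f 8 6 7
f 10 9 12
f 10 12 11
f 12 9 13
f 12 13 11
f 13 9 14
f 13 14 11
f 14 9 15
f 14 15 11
f 15 9 16
f 15 16 11
f 16 9 17
f 16 17 11
f 17 9 18
f 17 18 11
f 18 9 19
f 18 19 11
f 19 9 20
f 19 20 11
f 20 9 21
f 20 21 11
f 21 9 22
f 21 22 11
f 22 9 23
f 22 23 11
f 23 9 10
f 23 10 11
f 25 27 24
f 28 25 24
f 24 27 26
f 26 28 24
f 25 31 27
f 29 25 28
f 29 31 25
f 27 31 26
f 30 28 26
f 26 31 30
f 30 29 28
f 31 29 30



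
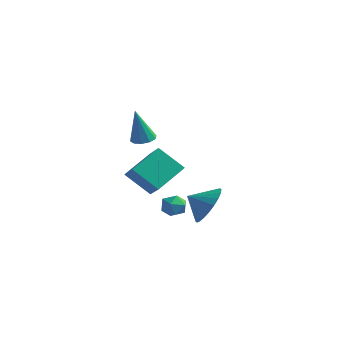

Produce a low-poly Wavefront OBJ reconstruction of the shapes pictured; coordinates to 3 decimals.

v 1.201 2.301 -1.565
v 1.877 1.463 -1.478
v 0.459 1.759 -1.015
v 1.973 1.682 -1.132
v 1.952 1.996 -0.851
v 1.816 2.356 -0.679
v 1.587 2.708 -0.642
v 1.299 2.997 -0.745
v 0.996 3.181 -0.973
v 0.724 3.231 -1.291
v 0.525 3.139 -1.651
v 0.429 2.919 -1.997
v 0.45 2.606 -2.278
v 0.585 2.246 -2.45
v 0.815 1.894 -2.487
v 1.103 1.604 -2.384
v 1.406 1.421 -2.156
v 1.677 1.371 -1.838
v 0.707 0.383 -0.526
v 1.311 0.555 -0.658
v 0.869 -0.535 -0.982
v 1.473 -0.363 -1.114
v 1.296 -0.471 -0.507
v 1.195 0.096 -0.225
v 0.985 -0.076 -1.415
v 0.884 0.491 -1.133
v 1.482 0.271 -1.207
v 1.674 0.027 -0.646
v 0.506 -0.007 -0.994
v 0.698 -0.251 -0.433
v 0.156 -1.583 1.596
v 0.434 -0.178 2.455
v -0.807 -0.928 0.837
v -0.529 0.477 1.696
v 1.229 -1.177 0.584
v 1.507 0.228 1.443
v 0.266 -0.522 -0.175
v 0.544 0.883 0.684
v -0.187 -0.416 2.936
v 0.113 -0.891 2.84
v -0.293 -0.824 4.624
v 0.339 -0.633 2.916
v 0.365 -0.292 3
v 0.179 0.002 3.06
v -0.146 0.136 3.072
v -0.488 0.059 3.032
v -0.714 -0.2 2.955
v -0.74 -0.541 2.871
v -0.554 -0.835 2.812
v -0.229 -0.968 2.8
f 2 1 4
f 2 4 3
f 4 1 5
f 4 5 3
f 5 1 6
f 5 6 3
f 6 1 7
f 6 7 3
f 7 1 8
f 7 8 3
f 8 1 9
f 8 9 3
f 9 1 10
f 9 10 3
f 10 1 11
f 10 11 3
f 11 1 12
f 11 12 3
f 12 1 13
f 12 13 3
f 13 1 14
f 13 14 3
f 14 1 15
f 14 15 3
f 15 1 16
f 15 16 3
f 16 1 17
f 16 17 3
f 17 1 18
f 17 18 3
f 18 1 2
f 18 2 3
f 19 30 24
f 19 24 20
f 19 20 26
f 19 26 29
f 19 29 30
f 20 24 28
f 24 30 23
f 30 29 21
f 29 26 25
f 26 20 27
f 22 28 23
f 22 23 21
f 22 21 25
f 22 25 27
f 22 27 28
f 23 28 24
f 21 23 30
f 25 21 29
f 27 25 26
f 28 27 20
f 32 34 31
f 35 32 31
f 31 34 33
f 33 35 31
f 32 38 34
f 36 32 35
f 36 38 32
f 34 38 33
f 37 35 33
f 33 38 37
f 37 36 35
f 38 36 37
f 40 39 42
f 40 42 41
f 42 39 43
f 42 43 41
f 43 39 44
f 43 44 41
f 44 39 45
f 44 45 41
f 45 39 46
f 45 46 41
f 46 39 47
f 46 47 41
f 47 39 48
f 47 48 41
f 48 39 49
f 48 49 41
f 49 39 50
f 49 50 41
f 50 39 40
f 50 40 41



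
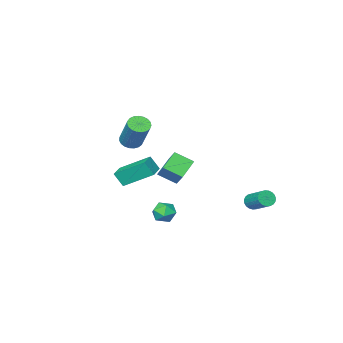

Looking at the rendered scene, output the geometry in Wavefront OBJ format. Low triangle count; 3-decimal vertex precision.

v 1.719 -4.019 1.105
v 0.709 -2.644 2.148
v 1.415 -3.615 0.277
v 0.404 -2.24 1.32
v 2.556 -3.4 1.1
v 1.545 -2.025 2.143
v 2.251 -2.996 0.272
v 1.241 -1.621 1.315
v -2.089 2.453 -0.138
v -1.708 2.607 -0.472
v -1.569 3.861 0.263
v -1.951 3.707 0.598
v -1.89 2.685 -0.57
v -1.751 3.939 0.165
v -2.105 2.723 -0.594
v -1.967 3.976 0.142
v -2.319 2.714 -0.538
v -2.18 3.967 0.197
v -2.492 2.66 -0.414
v -2.353 3.913 0.322
v -2.596 2.57 -0.241
v -2.457 3.824 0.494
v -2.612 2.46 -0.051
v -2.473 3.714 0.685
v -2.538 2.349 0.124
v -2.399 3.603 0.86
v -2.386 2.256 0.254
v -2.248 3.51 0.99
v -2.183 2.197 0.317
v -2.045 3.451 1.052
v -1.964 2.182 0.3
v -1.825 3.436 1.036
v -1.766 2.215 0.208
v -1.628 3.468 0.944
v -1.625 2.288 0.056
v -1.486 3.542 0.792
v -1.563 2.39 -0.129
v -1.424 3.644 0.606
v -1.593 2.503 -0.316
v -1.454 3.756 0.419
v 0.815 -4.198 2.879
v 1.453 -4.233 2.764
v 1.824 -2.998 4.447
v 1.185 -2.962 4.561
v 1.383 -4.016 2.62
v 1.753 -2.781 4.303
v 1.214 -3.83 2.521
v 1.584 -2.595 4.203
v 0.976 -3.707 2.483
v 1.346 -2.472 4.166
v 0.71 -3.67 2.514
v 1.081 -2.434 4.197
v 0.462 -3.723 2.608
v 0.833 -2.488 4.291
v 0.275 -3.859 2.749
v 0.646 -2.624 4.431
v 0.182 -4.053 2.912
v 0.553 -2.818 4.595
v 0.198 -4.272 3.069
v 0.568 -3.037 4.752
v 0.32 -4.478 3.194
v 0.691 -3.243 4.876
v 0.528 -4.636 3.264
v 0.899 -3.401 4.946
v 0.786 -4.718 3.267
v 1.157 -3.483 4.95
v 1.048 -4.71 3.203
v 1.419 -3.475 4.886
v 1.271 -4.613 3.083
v 1.641 -3.378 4.766
v 1.414 -4.445 2.928
v 1.785 -3.209 4.611
v 3.519 2.649 0.103
v 3.948 2.755 0.666
v 3.112 1.685 0.594
v 3.541 1.791 1.157
v 2.988 2.229 1.041
v 3.24 2.826 0.737
v 3.82 1.614 0.523
v 4.072 2.211 0.219
v 4.134 2.116 0.925
v 3.619 2.496 1.245
v 3.441 1.944 0.015
v 2.926 2.324 0.335
v -1.564 -2.297 0.82
v -1.389 -1.57 1.599
v -0.416 -1.829 0.127
v -0.242 -1.102 0.906
v -0.878 -3.098 1.414
v -0.704 -2.371 2.193
v 0.269 -2.63 0.721
v 0.444 -1.903 1.5
f 2 4 1
f 5 2 1
f 1 4 3
f 3 5 1
f 2 8 4
f 6 2 5
f 6 8 2
f 4 8 3
f 7 5 3
f 3 8 7
f 7 6 5
f 8 6 7
f 10 9 13
f 10 13 11
f 11 13 14
f 11 14 12
f 13 9 15
f 13 15 14
f 14 15 16
f 14 16 12
f 15 9 17
f 15 17 16
f 16 17 18
f 16 18 12
f 17 9 19
f 17 19 18
f 18 19 20
f 18 20 12
f 19 9 21
f 19 21 20
f 20 21 22
f 20 22 12
f 21 9 23
f 21 23 22
f 22 23 24
f 22 24 12
f 23 9 25
f 23 25 24
f 24 25 26
f 24 26 12
f 25 9 27
f 25 27 26
f 26 27 28
f 26 28 12
f 27 9 29
f 27 29 28
f 28 29 30
f 28 30 12
f 29 9 31
f 29 31 30
f 30 31 32
f 30 32 12
f 31 9 33
f 31 33 32
f 32 33 34
f 32 34 12
f 33 9 35
f 33 35 34
f 34 35 36
f 34 36 12
f 35 9 37
f 35 37 36
f 36 37 38
f 36 38 12
f 37 9 39
f 37 39 38
f 38 39 40
f 38 40 12
f 39 9 10
f 39 10 40
f 40 10 11
f 40 11 12
f 42 41 45
f 42 45 43
f 43 45 46
f 43 46 44
f 45 41 47
f 45 47 46
f 46 47 48
f 46 48 44
f 47 41 49
f 47 49 48
f 48 49 50
f 48 50 44
f 49 41 51
f 49 51 50
f 50 51 52
f 50 52 44
f 51 41 53
f 51 53 52
f 52 53 54
f 52 54 44
f 53 41 55
f 53 55 54
f 54 55 56
f 54 56 44
f 55 41 57
f 55 57 56
f 56 57 58
f 56 58 44
f 57 41 59
f 57 59 58
f 58 59 60
f 58 60 44
f 59 41 61
f 59 61 60
f 60 61 62
f 60 62 44
f 61 41 63
f 61 63 62
f 62 63 64
f 62 64 44
f 63 41 65
f 63 65 64
f 64 65 66
f 64 66 44
f 65 41 67
f 65 67 66
f 66 67 68
f 66 68 44
f 67 41 69
f 67 69 68
f 68 69 70
f 68 70 44
f 69 41 71
f 69 71 70
f 70 71 72
f 70 72 44
f 71 41 42
f 71 42 72
f 72 42 43
f 72 43 44
f 73 84 78
f 73 78 74
f 73 74 80
f 73 80 83
f 73 83 84
f 74 78 82
f 78 84 77
f 84 83 75
f 83 80 79
f 80 74 81
f 76 82 77
f 76 77 75
f 76 75 79
f 76 79 81
f 76 81 82
f 77 82 78
f 75 77 84
f 79 75 83
f 81 79 80
f 82 81 74
f 86 88 85
f 89 86 85
f 85 88 87
f 87 89 85
f 86 92 88
f 90 86 89
f 90 92 86
f 88 92 87
f 91 89 87
f 87 92 91
f 91 90 89
f 92 90 91



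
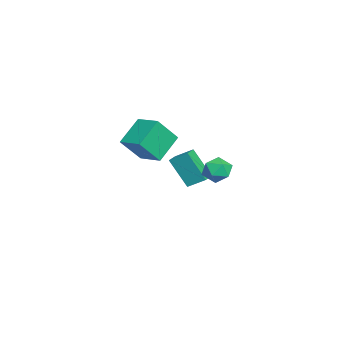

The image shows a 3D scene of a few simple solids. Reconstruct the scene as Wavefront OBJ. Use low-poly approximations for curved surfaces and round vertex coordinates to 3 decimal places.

v -4.116 -1.811 -1.182
v -4.58 -2.76 0.457
v -3.927 -0.88 -0.589
v -4.391 -1.829 1.05
v -3.189 -2.071 -1.07
v -3.653 -3.02 0.569
v -3 -1.14 -0.477
v -3.464 -2.089 1.162
v -2.008 -4.33 1.391
v -3.165 -3.519 2.507
v -1.023 -3.301 1.665
v -2.18 -2.49 2.781
v -1.38 -5.29 2.739
v -2.537 -4.479 3.855
v -0.395 -4.261 3.013
v -1.552 -3.45 4.129
v 2.583 0.094 2.233
v 3.32 0.123 2.566
v 2.3 -0.963 2.954
v 3.037 -0.934 3.287
v 2.492 -0.36 3.459
v 2.667 0.293 3.013
v 2.953 -1.133 2.507
v 3.128 -0.48 2.061
v 3.549 -0.635 2.735
v 3.264 -0.157 3.324
v 2.356 -0.683 2.196
v 2.071 -0.205 2.785
f 2 4 1
f 5 2 1
f 1 4 3
f 3 5 1
f 2 8 4
f 6 2 5
f 6 8 2
f 4 8 3
f 7 5 3
f 3 8 7
f 7 6 5
f 8 6 7
f 10 12 9
f 13 10 9
f 9 12 11
f 11 13 9
f 10 16 12
f 14 10 13
f 14 16 10
f 12 16 11
f 15 13 11
f 11 16 15
f 15 14 13
f 16 14 15
f 17 28 22
f 17 22 18
f 17 18 24
f 17 24 27
f 17 27 28
f 18 22 26
f 22 28 21
f 28 27 19
f 27 24 23
f 24 18 25
f 20 26 21
f 20 21 19
f 20 19 23
f 20 23 25
f 20 25 26
f 21 26 22
f 19 21 28
f 23 19 27
f 25 23 24
f 26 25 18



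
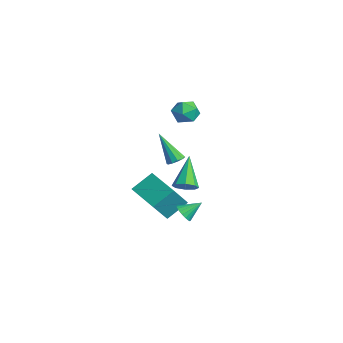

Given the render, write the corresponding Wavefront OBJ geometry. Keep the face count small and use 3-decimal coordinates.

v 0.388 1.734 -0.373
v 0.949 2.036 -0.037
v -0.928 2.586 1.053
v 0.737 2.362 -0.427
v 0.321 2.321 -0.786
v -0.056 1.936 -0.903
v -0.172 1.433 -0.71
v 0.04 1.106 -0.32
v 0.456 1.148 0.039
v 0.832 1.533 0.156
v -2.745 3.386 3.498
v -1.935 3.705 3.556
v -2.285 2.135 3.964
v -1.475 2.454 4.022
v -2.094 2.734 4.569
v -2.379 3.508 4.281
v -1.841 2.332 3.239
v -2.126 3.106 2.951
v -1.376 3.054 3.396
v -1.533 3.303 4.217
v -2.687 2.537 3.303
v -2.844 2.786 4.124
v 0.437 1.598 -2.395
v 1.049 1.576 -2.546
v 0.643 2.582 -1.705
v 0.951 1.729 -2.735
v 0.765 1.86 -2.866
v 0.522 1.945 -2.915
v 0.264 1.97 -2.874
v 0.037 1.93 -2.75
v -0.122 1.834 -2.565
v -0.183 1.696 -2.351
v -0.138 1.542 -2.144
v 0.007 1.397 -1.981
v 0.227 1.287 -1.89
v 0.483 1.231 -1.886
v 0.731 1.238 -1.97
v 0.928 1.307 -2.127
v 1.04 1.427 -2.331
v -4.198 1.473 -4.101
v -3.812 0.464 -2.648
v -4.276 2.743 -3.197
v -3.89 1.734 -1.745
v -2.09 1.826 -4.415
v -1.704 0.817 -2.963
v -2.168 3.096 -3.512
v -1.782 2.087 -2.059
v 1.003 0.903 2.219
v 1.375 0.536 2.305
v 0.077 0.357 3.881
v 1.471 0.814 2.45
v 1.389 1.125 2.507
v 1.159 1.353 2.453
v 0.869 1.408 2.31
v 0.631 1.271 2.132
v 0.535 0.993 1.987
v 0.618 0.681 1.931
v 0.848 0.454 1.984
v 1.137 0.399 2.127
f 2 1 4
f 2 4 3
f 4 1 5
f 4 5 3
f 5 1 6
f 5 6 3
f 6 1 7
f 6 7 3
f 7 1 8
f 7 8 3
f 8 1 9
f 8 9 3
f 9 1 10
f 9 10 3
f 10 1 2
f 10 2 3
f 11 22 16
f 11 16 12
f 11 12 18
f 11 18 21
f 11 21 22
f 12 16 20
f 16 22 15
f 22 21 13
f 21 18 17
f 18 12 19
f 14 20 15
f 14 15 13
f 14 13 17
f 14 17 19
f 14 19 20
f 15 20 16
f 13 15 22
f 17 13 21
f 19 17 18
f 20 19 12
f 24 23 26
f 24 26 25
f 26 23 27
f 26 27 25
f 27 23 28
f 27 28 25
f 28 23 29
f 28 29 25
f 29 23 30
f 29 30 25
f 30 23 31
f 30 31 25
f 31 23 32
f 31 32 25
f 32 23 33
f 32 33 25
f 33 23 34
f 33 34 25
f 34 23 35
f 34 35 25
f 35 23 36
f 35 36 25
f 36 23 37
f 36 37 25
f 37 23 38
f 37 38 25
f 38 23 39
f 38 39 25
f 39 23 24
f 39 24 25
f 41 43 40
f 44 41 40
f 40 43 42
f 42 44 40
f 41 47 43
f 45 41 44
f 45 47 41
f 43 47 42
f 46 44 42
f 42 47 46
f 46 45 44
f 47 45 46
f 49 48 51
f 49 51 50
f 51 48 52
f 51 52 50
f 52 48 53
f 52 53 50
f 53 48 54
f 53 54 50
f 54 48 55
f 54 55 50
f 55 48 56
f 55 56 50
f 56 48 57
f 56 57 50
f 57 48 58
f 57 58 50
f 58 48 59
f 58 59 50
f 59 48 49
f 59 49 50



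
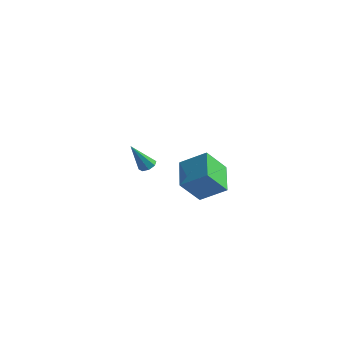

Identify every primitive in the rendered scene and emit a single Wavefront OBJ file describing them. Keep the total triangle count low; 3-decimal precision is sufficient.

v -0.11 1.82 -3.601
v 1.437 2.333 -2.549
v -1.173 3.56 -2.887
v 0.374 4.074 -1.835
v 0.606 2.906 -5.185
v 2.153 3.42 -4.133
v -0.457 4.647 -4.471
v 1.09 5.16 -3.419
v 1.146 -3.675 1.262
v 1.502 -4.093 1.237
v 0.494 -4.325 2.878
v 1.661 -3.758 1.436
v 1.518 -3.374 1.533
v 1.157 -3.166 1.471
v 0.789 -3.256 1.287
v 0.631 -3.592 1.088
v 0.774 -3.976 0.991
v 1.135 -4.183 1.053
f 2 4 1
f 5 2 1
f 1 4 3
f 3 5 1
f 2 8 4
f 6 2 5
f 6 8 2
f 4 8 3
f 7 5 3
f 3 8 7
f 7 6 5
f 8 6 7
f 10 9 12
f 10 12 11
f 12 9 13
f 12 13 11
f 13 9 14
f 13 14 11
f 14 9 15
f 14 15 11
f 15 9 16
f 15 16 11
f 16 9 17
f 16 17 11
f 17 9 18
f 17 18 11
f 18 9 10
f 18 10 11



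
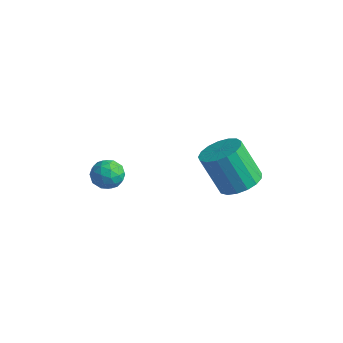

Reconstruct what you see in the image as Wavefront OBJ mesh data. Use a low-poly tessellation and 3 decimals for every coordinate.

v -3.929 0.157 1.13
v -3.113 0.375 1.027
v -3.547 -0.895 1.933
v -2.731 -0.677 1.83
v -3.251 -0.177 2.282
v -3.488 0.474 1.785
v -3.172 -0.994 1.175
v -3.409 -0.343 0.678
v -2.645 -0.336 1.055
v -2.694 0.169 1.739
v -3.966 -0.689 1.221
v -4.015 -0.184 1.905
v -3.555 0.358 1.008
v -3.105 -0.878 1.952
v -3.412 -0.584 2.218
v -2.931 -0.456 2.157
v -3.775 0.416 1.453
v -3.295 0.545 1.393
v -3.376 0.22 2.131
v -3.365 -1.065 1.567
v -2.885 -0.936 1.507
v -3.729 -0.064 0.803
v -3.248 0.064 0.742
v -3.284 -0.74 0.829
v -2.8 0.069 0.964
v -2.575 -0.55 1.436
v -2.835 -0.736 1.051
v -2.973 -0.354 0.759
v -2.828 0.365 1.366
v -2.604 -0.253 1.838
v -2.91 0.041 2.103
v -3.049 0.423 1.812
v -2.553 -0.053 1.382
v -4.056 -0.267 1.122
v -3.832 -0.885 1.594
v -3.611 -0.943 1.148
v -3.75 -0.561 0.857
v -4.085 0.03 1.524
v -3.86 -0.589 1.996
v -3.687 -0.166 2.201
v -3.825 0.216 1.909
v -4.107 -0.467 1.578
v 2.381 2.242 2.627
v 3.199 2.685 3.115
v 2.236 2.38 5.002
v 1.419 1.938 4.513
v 2.892 3.071 3.021
v 1.929 2.766 4.908
v 2.468 3.268 2.836
v 1.505 2.963 4.723
v 2.024 3.229 2.604
v 1.061 2.925 4.49
v 1.662 2.965 2.376
v 0.699 2.66 4.263
v 1.465 2.535 2.206
v 0.502 2.23 4.093
v 1.478 2.038 2.132
v 0.515 1.733 4.019
v 1.698 1.588 2.172
v 0.735 1.283 4.059
v 2.074 1.288 2.316
v 1.111 0.983 4.202
v 2.521 1.206 2.531
v 1.558 0.901 4.417
v 2.936 1.362 2.768
v 1.973 1.057 4.654
v 3.224 1.72 2.972
v 2.261 1.415 4.859
v 3.319 2.197 3.098
v 2.356 1.892 4.984
f 1 38 17
f 38 12 41
f 17 41 6
f 38 41 17
f 1 17 13
f 17 6 18
f 13 18 2
f 17 18 13
f 1 13 22
f 13 2 23
f 22 23 8
f 13 23 22
f 1 22 34
f 22 8 37
f 34 37 11
f 22 37 34
f 1 34 38
f 34 11 42
f 38 42 12
f 34 42 38
f 2 18 29
f 18 6 32
f 29 32 10
f 18 32 29
f 6 41 19
f 41 12 40
f 19 40 5
f 41 40 19
f 12 42 39
f 42 11 35
f 39 35 3
f 42 35 39
f 11 37 36
f 37 8 24
f 36 24 7
f 37 24 36
f 8 23 28
f 23 2 25
f 28 25 9
f 23 25 28
f 4 30 16
f 30 10 31
f 16 31 5
f 30 31 16
f 4 16 14
f 16 5 15
f 14 15 3
f 16 15 14
f 4 14 21
f 14 3 20
f 21 20 7
f 14 20 21
f 4 21 26
f 21 7 27
f 26 27 9
f 21 27 26
f 4 26 30
f 26 9 33
f 30 33 10
f 26 33 30
f 5 31 19
f 31 10 32
f 19 32 6
f 31 32 19
f 3 15 39
f 15 5 40
f 39 40 12
f 15 40 39
f 7 20 36
f 20 3 35
f 36 35 11
f 20 35 36
f 9 27 28
f 27 7 24
f 28 24 8
f 27 24 28
f 10 33 29
f 33 9 25
f 29 25 2
f 33 25 29
f 44 43 47
f 44 47 45
f 45 47 48
f 45 48 46
f 47 43 49
f 47 49 48
f 48 49 50
f 48 50 46
f 49 43 51
f 49 51 50
f 50 51 52
f 50 52 46
f 51 43 53
f 51 53 52
f 52 53 54
f 52 54 46
f 53 43 55
f 53 55 54
f 54 55 56
f 54 56 46
f 55 43 57
f 55 57 56
f 56 57 58
f 56 58 46
f 57 43 59
f 57 59 58
f 58 59 60
f 58 60 46
f 59 43 61
f 59 61 60
f 60 61 62
f 60 62 46
f 61 43 63
f 61 63 62
f 62 63 64
f 62 64 46
f 63 43 65
f 63 65 64
f 64 65 66
f 64 66 46
f 65 43 67
f 65 67 66
f 66 67 68
f 66 68 46
f 67 43 69
f 67 69 68
f 68 69 70
f 68 70 46
f 69 43 44
f 69 44 70
f 70 44 45
f 70 45 46



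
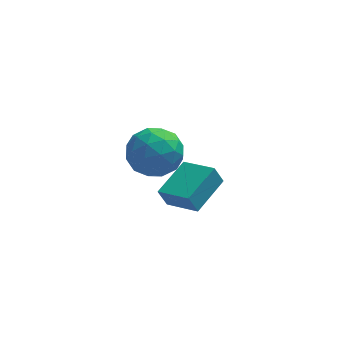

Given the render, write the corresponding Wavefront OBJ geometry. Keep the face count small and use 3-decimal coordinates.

v 1.031 -3.123 3.274
v 1.817 -2.232 3.309
v 2.343 -4.248 2.431
v 3.129 -3.357 2.466
v 2.785 -3.885 3.473
v 1.974 -3.19 3.994
v 2.186 -3.29 1.746
v 1.375 -2.595 2.267
v 2.53 -2.335 2.364
v 2.901 -2.703 3.432
v 1.259 -3.777 2.308
v 1.63 -4.145 3.376
v 1.309 -2.579 3.365
v 2.851 -3.901 2.375
v 2.649 -4.211 2.967
v 3.111 -3.688 2.987
v 1.401 -3.142 3.768
v 1.863 -2.618 3.788
v 2.432 -3.59 3.885
v 2.297 -3.862 1.952
v 2.759 -3.338 1.972
v 1.049 -2.792 2.753
v 1.511 -2.269 2.773
v 1.728 -2.89 1.855
v 2.19 -2.116 2.831
v 2.961 -2.777 2.335
v 2.407 -2.738 1.912
v 1.93 -2.329 2.218
v 2.408 -2.332 3.458
v 3.179 -2.993 2.963
v 2.977 -3.304 3.555
v 2.5 -2.895 3.861
v 2.827 -2.393 2.903
v 0.981 -3.487 2.777
v 1.752 -4.148 2.282
v 1.66 -3.585 1.879
v 1.183 -3.176 2.185
v 1.199 -3.703 3.405
v 1.97 -4.364 2.909
v 2.23 -4.151 3.522
v 1.753 -3.742 3.828
v 1.333 -4.087 2.837
v 3.838 -2.184 -2.009
v 3.47 -2.181 -1.155
v 2.707 -1.104 -2.501
v 2.338 -1.101 -1.647
v 5.002 -0.739 -1.513
v 4.633 -0.736 -0.659
v 3.87 0.341 -2.005
v 3.502 0.344 -1.151
f 1 38 17
f 38 12 41
f 17 41 6
f 38 41 17
f 1 17 13
f 17 6 18
f 13 18 2
f 17 18 13
f 1 13 22
f 13 2 23
f 22 23 8
f 13 23 22
f 1 22 34
f 22 8 37
f 34 37 11
f 22 37 34
f 1 34 38
f 34 11 42
f 38 42 12
f 34 42 38
f 2 18 29
f 18 6 32
f 29 32 10
f 18 32 29
f 6 41 19
f 41 12 40
f 19 40 5
f 41 40 19
f 12 42 39
f 42 11 35
f 39 35 3
f 42 35 39
f 11 37 36
f 37 8 24
f 36 24 7
f 37 24 36
f 8 23 28
f 23 2 25
f 28 25 9
f 23 25 28
f 4 30 16
f 30 10 31
f 16 31 5
f 30 31 16
f 4 16 14
f 16 5 15
f 14 15 3
f 16 15 14
f 4 14 21
f 14 3 20
f 21 20 7
f 14 20 21
f 4 21 26
f 21 7 27
f 26 27 9
f 21 27 26
f 4 26 30
f 26 9 33
f 30 33 10
f 26 33 30
f 5 31 19
f 31 10 32
f 19 32 6
f 31 32 19
f 3 15 39
f 15 5 40
f 39 40 12
f 15 40 39
f 7 20 36
f 20 3 35
f 36 35 11
f 20 35 36
f 9 27 28
f 27 7 24
f 28 24 8
f 27 24 28
f 10 33 29
f 33 9 25
f 29 25 2
f 33 25 29
f 44 46 43
f 47 44 43
f 43 46 45
f 45 47 43
f 44 50 46
f 48 44 47
f 48 50 44
f 46 50 45
f 49 47 45
f 45 50 49
f 49 48 47
f 50 48 49



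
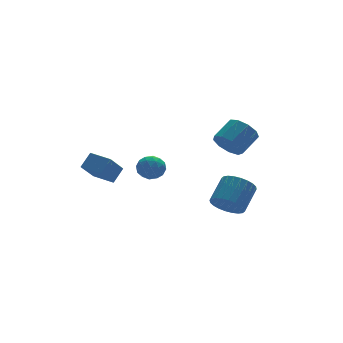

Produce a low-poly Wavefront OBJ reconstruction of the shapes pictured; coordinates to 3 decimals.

v 2.719 -0.284 1.237
v 3.25 -0.98 0.819
v 4.472 -0.532 1.624
v 3.941 0.164 2.043
v 3.283 -0.423 0.46
v 4.504 0.025 1.265
v 3.051 0.199 0.465
v 4.273 0.647 1.27
v 2.665 0.595 0.831
v 3.886 1.043 1.636
v 2.304 0.58 1.387
v 3.525 1.027 2.193
v 2.137 0.16 1.874
v 3.359 0.608 2.679
v 2.243 -0.467 2.062
v 3.464 -0.019 2.867
v 2.571 -1.009 1.865
v 3.793 -0.561 2.67
v 2.969 -1.211 1.374
v 4.191 -0.763 2.179
v 1.792 -1.976 -2.365
v 2.364 -2.796 -2.36
v 3.52 -1.984 -1.31
v 2.948 -1.164 -1.315
v 2.508 -2.605 -2.667
v 3.664 -1.792 -1.618
v 2.544 -2.317 -2.929
v 3.7 -1.505 -1.879
v 2.465 -1.978 -3.104
v 3.621 -1.166 -2.055
v 2.283 -1.638 -3.167
v 3.439 -0.826 -2.118
v 2.027 -1.35 -3.108
v 3.183 -0.538 -2.059
v 1.735 -1.157 -2.936
v 2.891 -0.345 -1.887
v 1.452 -1.089 -2.677
v 2.608 -0.277 -1.627
v 1.22 -1.156 -2.37
v 2.376 -0.344 -1.32
v 1.076 -1.348 -2.062
v 2.232 -0.535 -1.013
v 1.04 -1.635 -1.801
v 2.196 -0.823 -0.751
v 1.119 -1.974 -1.625
v 2.275 -1.162 -0.576
v 1.301 -2.314 -1.562
v 2.457 -1.502 -0.513
v 1.557 -2.602 -1.621
v 2.713 -1.79 -0.572
v 1.849 -2.795 -1.793
v 3.005 -1.983 -0.744
v 2.132 -2.863 -2.053
v 3.288 -2.051 -1.003
v -1.177 2.747 -1.271
v -0.515 3.299 -1.295
v -0.365 1.801 -0.645
v 0.297 2.353 -0.669
v -0.377 2.51 -0.153
v -0.878 3.094 -0.541
v -0.002 2.006 -1.399
v -0.503 2.59 -1.787
v 0.211 2.841 -1.375
v -0.02 3.152 -0.605
v -0.86 1.948 -1.335
v -1.091 2.259 -0.565
v -0.917 3.106 -1.338
v 0.037 1.994 -0.602
v -0.359 2.086 -0.299
v 0.03 2.41 -0.313
v -1.131 2.986 -0.895
v -0.741 3.31 -0.909
v -0.66 2.846 -0.238
v -0.139 1.79 -1.031
v 0.251 2.114 -1.045
v -0.91 2.69 -1.627
v -0.521 3.014 -1.641
v -0.22 2.254 -1.702
v -0.101 3.161 -1.399
v 0.376 2.605 -1.031
v 0.2 2.401 -1.46
v -0.094 2.745 -1.688
v -0.237 3.344 -0.946
v 0.24 2.788 -0.578
v -0.156 2.88 -0.275
v -0.451 3.224 -0.503
v 0.19 3.075 -0.993
v -1.12 2.312 -1.362
v -0.643 1.756 -0.994
v -0.429 1.876 -1.437
v -0.724 2.22 -1.665
v -1.256 2.495 -0.909
v -0.779 1.939 -0.541
v -0.786 2.355 -0.252
v -1.08 2.699 -0.48
v -1.07 2.025 -0.947
v -3.781 1.75 -0.332
v -3.064 2.058 0.443
v -4.416 2.96 -0.224
v -3.699 3.267 0.551
v -2.761 2.393 -1.531
v -2.044 2.7 -0.756
v -3.396 3.602 -1.423
v -2.679 3.91 -0.648
f 2 1 5
f 2 5 3
f 3 5 6
f 3 6 4
f 5 1 7
f 5 7 6
f 6 7 8
f 6 8 4
f 7 1 9
f 7 9 8
f 8 9 10
f 8 10 4
f 9 1 11
f 9 11 10
f 10 11 12
f 10 12 4
f 11 1 13
f 11 13 12
f 12 13 14
f 12 14 4
f 13 1 15
f 13 15 14
f 14 15 16
f 14 16 4
f 15 1 17
f 15 17 16
f 16 17 18
f 16 18 4
f 17 1 19
f 17 19 18
f 18 19 20
f 18 20 4
f 19 1 2
f 19 2 20
f 20 2 3
f 20 3 4
f 22 21 25
f 22 25 23
f 23 25 26
f 23 26 24
f 25 21 27
f 25 27 26
f 26 27 28
f 26 28 24
f 27 21 29
f 27 29 28
f 28 29 30
f 28 30 24
f 29 21 31
f 29 31 30
f 30 31 32
f 30 32 24
f 31 21 33
f 31 33 32
f 32 33 34
f 32 34 24
f 33 21 35
f 33 35 34
f 34 35 36
f 34 36 24
f 35 21 37
f 35 37 36
f 36 37 38
f 36 38 24
f 37 21 39
f 37 39 38
f 38 39 40
f 38 40 24
f 39 21 41
f 39 41 40
f 40 41 42
f 40 42 24
f 41 21 43
f 41 43 42
f 42 43 44
f 42 44 24
f 43 21 45
f 43 45 44
f 44 45 46
f 44 46 24
f 45 21 47
f 45 47 46
f 46 47 48
f 46 48 24
f 47 21 49
f 47 49 48
f 48 49 50
f 48 50 24
f 49 21 51
f 49 51 50
f 50 51 52
f 50 52 24
f 51 21 53
f 51 53 52
f 52 53 54
f 52 54 24
f 53 21 22
f 53 22 54
f 54 22 23
f 54 23 24
f 55 92 71
f 92 66 95
f 71 95 60
f 92 95 71
f 55 71 67
f 71 60 72
f 67 72 56
f 71 72 67
f 55 67 76
f 67 56 77
f 76 77 62
f 67 77 76
f 55 76 88
f 76 62 91
f 88 91 65
f 76 91 88
f 55 88 92
f 88 65 96
f 92 96 66
f 88 96 92
f 56 72 83
f 72 60 86
f 83 86 64
f 72 86 83
f 60 95 73
f 95 66 94
f 73 94 59
f 95 94 73
f 66 96 93
f 96 65 89
f 93 89 57
f 96 89 93
f 65 91 90
f 91 62 78
f 90 78 61
f 91 78 90
f 62 77 82
f 77 56 79
f 82 79 63
f 77 79 82
f 58 84 70
f 84 64 85
f 70 85 59
f 84 85 70
f 58 70 68
f 70 59 69
f 68 69 57
f 70 69 68
f 58 68 75
f 68 57 74
f 75 74 61
f 68 74 75
f 58 75 80
f 75 61 81
f 80 81 63
f 75 81 80
f 58 80 84
f 80 63 87
f 84 87 64
f 80 87 84
f 59 85 73
f 85 64 86
f 73 86 60
f 85 86 73
f 57 69 93
f 69 59 94
f 93 94 66
f 69 94 93
f 61 74 90
f 74 57 89
f 90 89 65
f 74 89 90
f 63 81 82
f 81 61 78
f 82 78 62
f 81 78 82
f 64 87 83
f 87 63 79
f 83 79 56
f 87 79 83
f 98 100 97
f 101 98 97
f 97 100 99
f 99 101 97
f 98 104 100
f 102 98 101
f 102 104 98
f 100 104 99
f 103 101 99
f 99 104 103
f 103 102 101
f 104 102 103



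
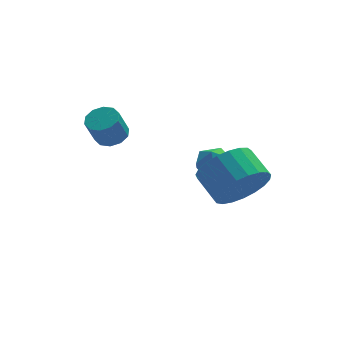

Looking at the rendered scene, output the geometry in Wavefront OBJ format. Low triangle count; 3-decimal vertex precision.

v 1.946 -1.36 2.117
v 2.507 -0.741 1.433
v 2.076 0.299 2.019
v 1.514 -0.32 2.703
v 2.115 -0.784 1.219
v 1.683 0.256 1.806
v 1.693 -0.926 1.161
v 1.261 0.114 1.747
v 1.315 -1.143 1.268
v 0.883 -0.103 1.854
v 1.046 -1.398 1.521
v 0.614 -0.358 2.108
v 0.932 -1.646 1.878
v 0.5 -0.606 2.465
v 0.994 -1.845 2.276
v 0.562 -0.805 2.863
v 1.221 -1.96 2.646
v 0.789 -0.92 3.233
v 1.573 -1.971 2.925
v 1.141 -0.931 3.512
v 1.989 -1.877 3.064
v 1.557 -0.836 3.651
v 2.398 -1.693 3.039
v 1.966 -0.653 3.626
v 2.729 -1.451 2.855
v 2.297 -0.411 3.442
v 2.924 -1.194 2.543
v 2.492 -0.154 3.13
v 2.951 -0.966 2.157
v 2.519 0.074 2.744
v 2.803 -0.806 1.764
v 2.371 0.235 2.351
v -1.737 2.93 2.543
v -1.227 2.549 2.615
v -1.614 2.229 3.65
v -2.123 2.61 3.577
v -1.135 2.906 2.76
v -1.522 2.586 3.795
v -1.273 3.271 2.822
v -1.66 2.952 3.856
v -1.587 3.507 2.777
v -1.974 3.187 3.811
v -1.959 3.522 2.642
v -2.346 3.202 3.677
v -2.246 3.311 2.47
v -2.633 2.991 3.505
v -2.338 2.954 2.325
v -2.725 2.634 3.36
v -2.2 2.588 2.264
v -2.587 2.269 3.298
v -1.886 2.353 2.309
v -2.273 2.033 3.343
v -1.514 2.338 2.443
v -1.901 2.018 3.478
v 1.391 3.012 1.245
v 2.147 2.951 1.365
v 1.453 2.109 0.395
v 2.209 2.048 0.515
v 1.715 1.827 1.059
v 1.676 2.386 1.585
v 1.924 2.674 0.175
v 1.885 3.233 0.701
v 2.476 2.743 0.704
v 2.347 2.219 1.25
v 1.253 2.841 0.51
v 1.124 2.317 1.056
f 2 1 5
f 2 5 3
f 3 5 6
f 3 6 4
f 5 1 7
f 5 7 6
f 6 7 8
f 6 8 4
f 7 1 9
f 7 9 8
f 8 9 10
f 8 10 4
f 9 1 11
f 9 11 10
f 10 11 12
f 10 12 4
f 11 1 13
f 11 13 12
f 12 13 14
f 12 14 4
f 13 1 15
f 13 15 14
f 14 15 16
f 14 16 4
f 15 1 17
f 15 17 16
f 16 17 18
f 16 18 4
f 17 1 19
f 17 19 18
f 18 19 20
f 18 20 4
f 19 1 21
f 19 21 20
f 20 21 22
f 20 22 4
f 21 1 23
f 21 23 22
f 22 23 24
f 22 24 4
f 23 1 25
f 23 25 24
f 24 25 26
f 24 26 4
f 25 1 27
f 25 27 26
f 26 27 28
f 26 28 4
f 27 1 29
f 27 29 28
f 28 29 30
f 28 30 4
f 29 1 31
f 29 31 30
f 30 31 32
f 30 32 4
f 31 1 2
f 31 2 32
f 32 2 3
f 32 3 4
f 34 33 37
f 34 37 35
f 35 37 38
f 35 38 36
f 37 33 39
f 37 39 38
f 38 39 40
f 38 40 36
f 39 33 41
f 39 41 40
f 40 41 42
f 40 42 36
f 41 33 43
f 41 43 42
f 42 43 44
f 42 44 36
f 43 33 45
f 43 45 44
f 44 45 46
f 44 46 36
f 45 33 47
f 45 47 46
f 46 47 48
f 46 48 36
f 47 33 49
f 47 49 48
f 48 49 50
f 48 50 36
f 49 33 51
f 49 51 50
f 50 51 52
f 50 52 36
f 51 33 53
f 51 53 52
f 52 53 54
f 52 54 36
f 53 33 34
f 53 34 54
f 54 34 35
f 54 35 36
f 55 66 60
f 55 60 56
f 55 56 62
f 55 62 65
f 55 65 66
f 56 60 64
f 60 66 59
f 66 65 57
f 65 62 61
f 62 56 63
f 58 64 59
f 58 59 57
f 58 57 61
f 58 61 63
f 58 63 64
f 59 64 60
f 57 59 66
f 61 57 65
f 63 61 62
f 64 63 56

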